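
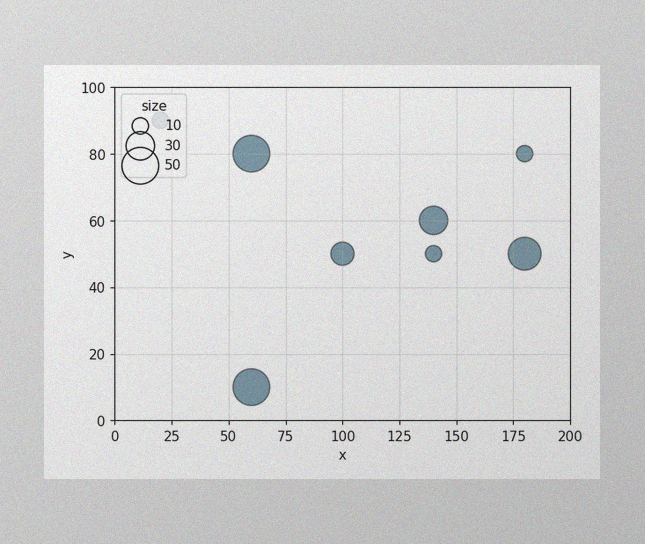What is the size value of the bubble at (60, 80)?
50

The image has some photo noise and uneven lighting. Matching the bubble at (60, 80) against the size legend gives 50.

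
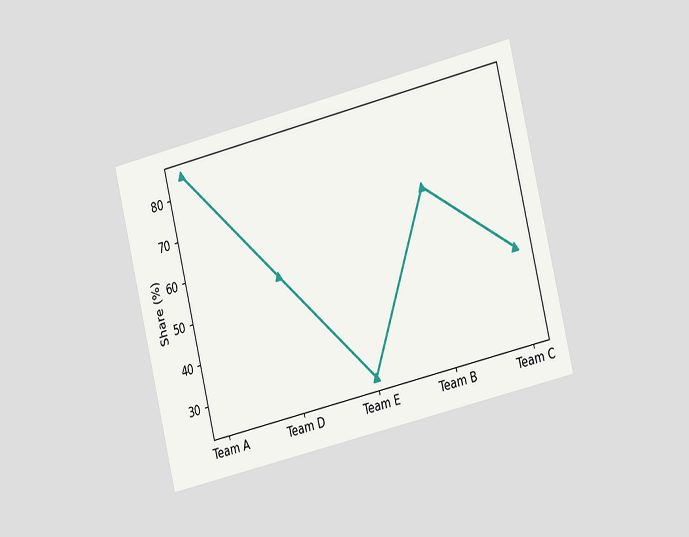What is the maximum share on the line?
The chart is tilted about 14° counter-clockwise and viewed slightly from the right. The highest point is at Team A, and reading across to the y-axis gives 85%.

85%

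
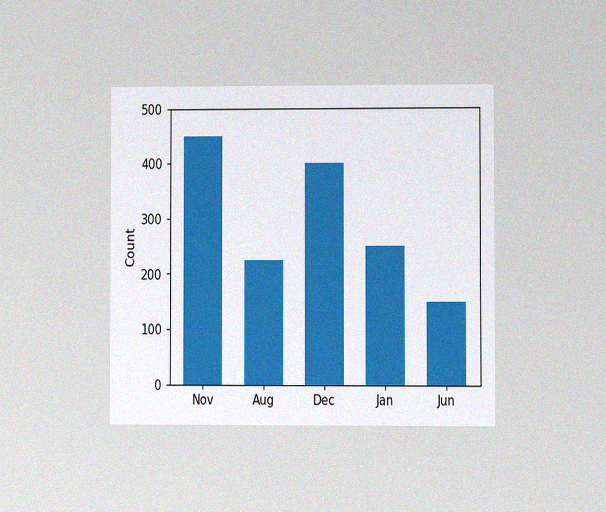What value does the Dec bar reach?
400

The chart is viewed at a slight angle, with some photo noise. Reading along the chart's y-axis, the Dec bar reaches 400.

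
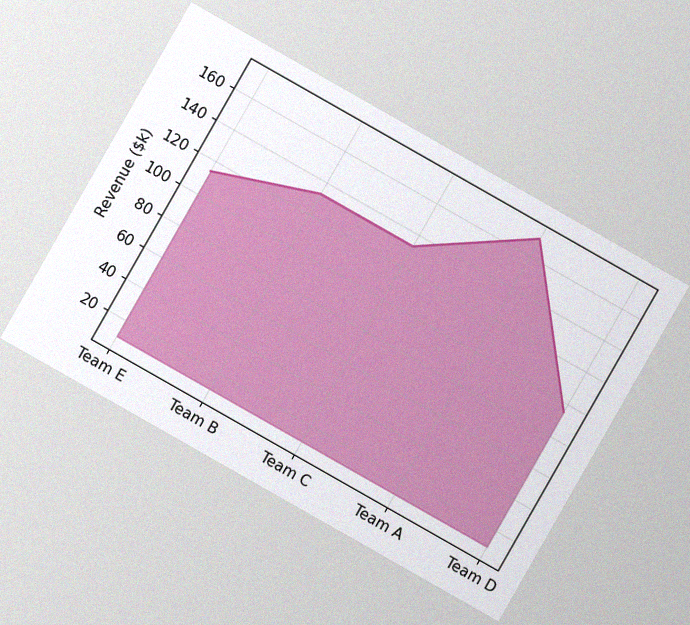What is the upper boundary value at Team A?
$171k

The chart is tilted about 30° clockwise, with some photo noise. At Team A the upper boundary is at $171k.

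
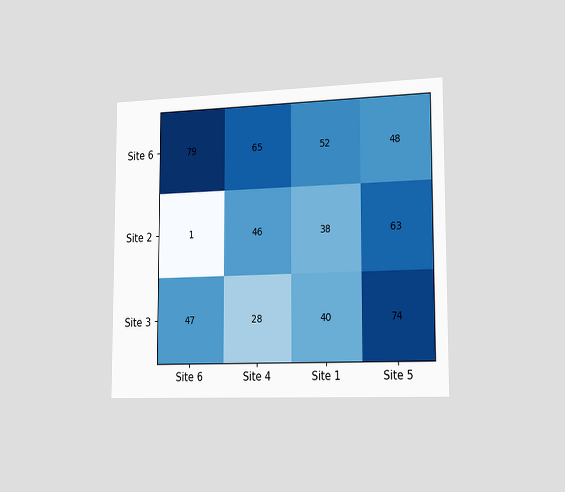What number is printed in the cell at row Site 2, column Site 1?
The chart is viewed slightly from the right. The (Site 2, Site 1) cell reads 38.

38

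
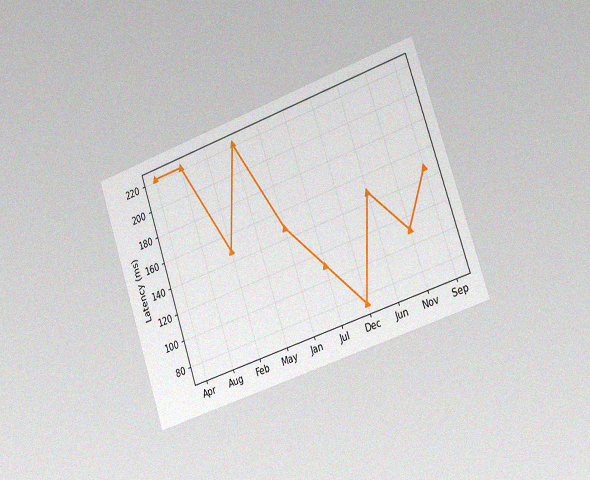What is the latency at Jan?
148ms

The chart is tilted about 19° counter-clockwise and viewed slightly from the right, with some photo noise. At Jan, the line is at 148ms.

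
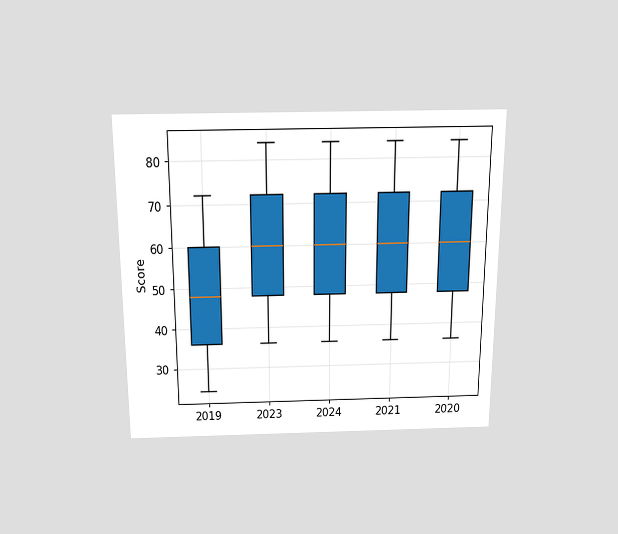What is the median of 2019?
The chart is viewed slightly from above. The median line in the 2019 box sits at 48.

48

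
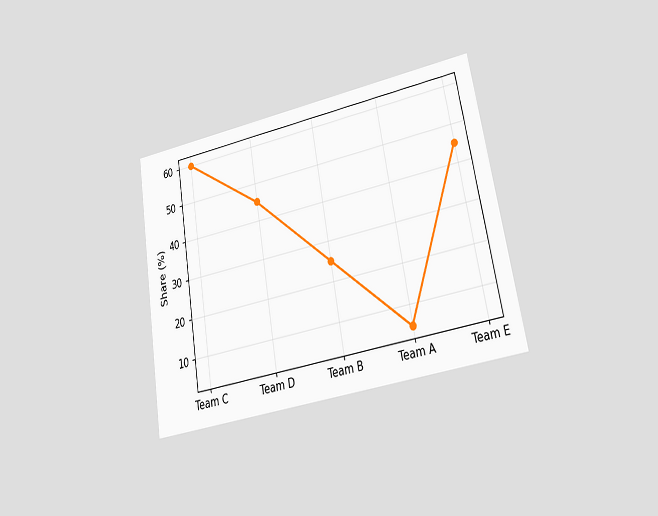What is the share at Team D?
The chart is tilted about 10° counter-clockwise and viewed at a slight angle. At Team D, the line is at 45%.

45%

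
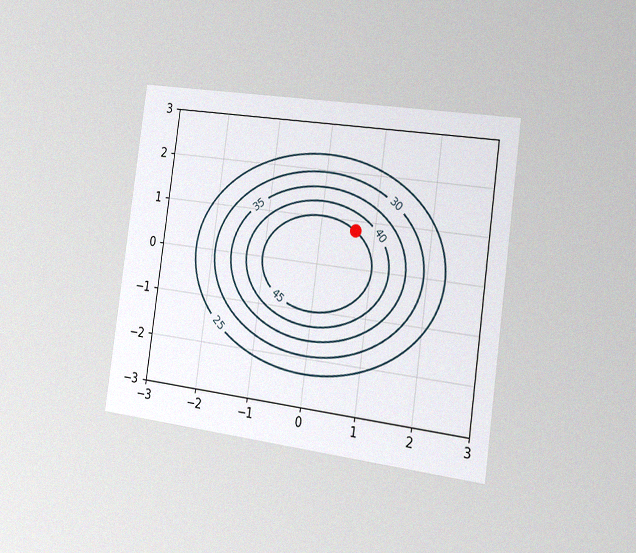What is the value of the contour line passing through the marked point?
45

The chart is tilted about 8° clockwise and viewed slightly from the right, with some photo noise. The marked point sits on the contour labelled 45.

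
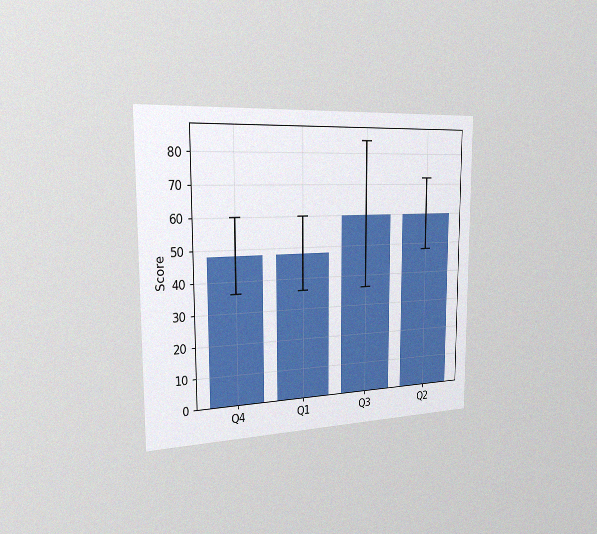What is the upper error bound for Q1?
60

The chart is viewed slightly from the left, with some photo noise. The Q1 bar's upper whisker reaches 60.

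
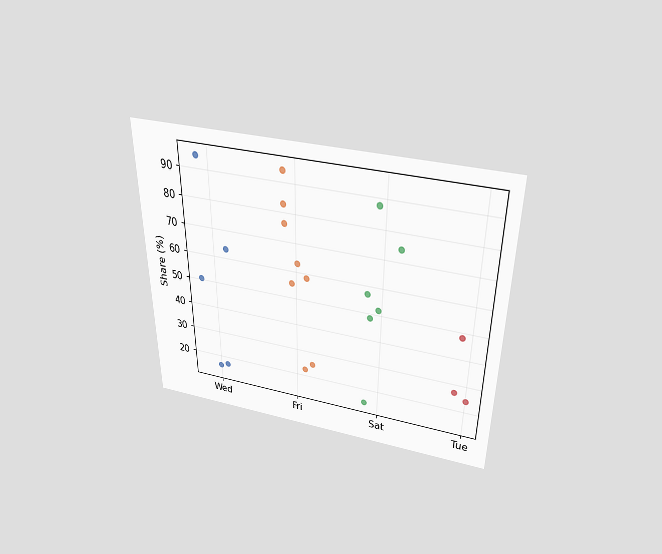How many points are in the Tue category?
The chart is viewed slightly from above. Counting the markers in the Tue column gives 3.

3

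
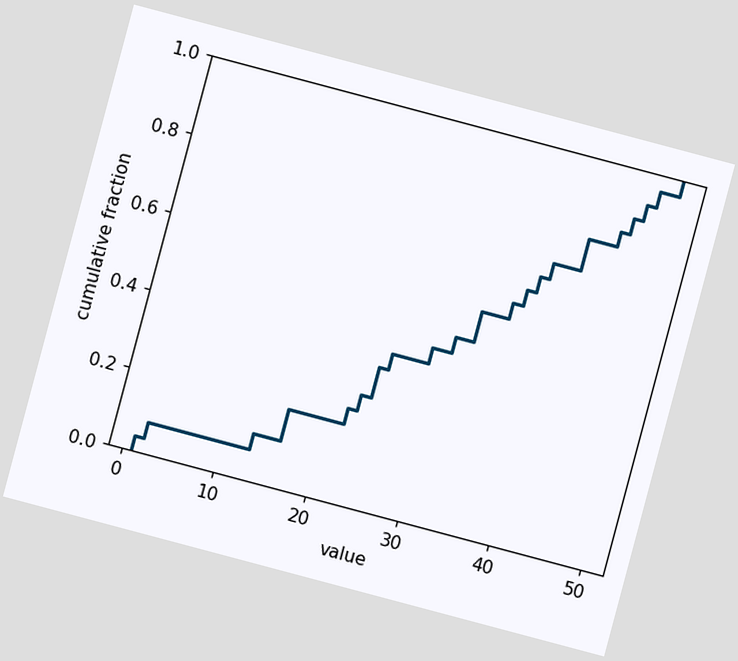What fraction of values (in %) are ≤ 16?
The chart is tilted about 15° clockwise. At x=16 the ECDF step is at 20%.

20%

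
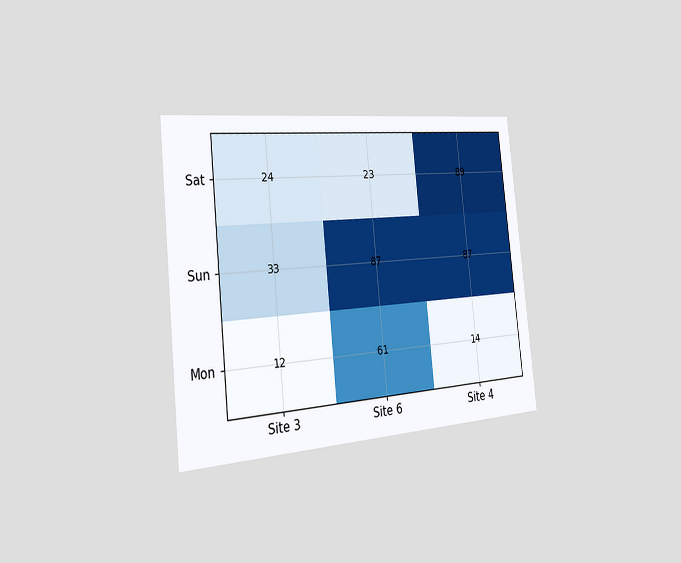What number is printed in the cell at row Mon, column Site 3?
12

The chart is tilted about 6° counter-clockwise and viewed slightly from the left. The (Mon, Site 3) cell reads 12.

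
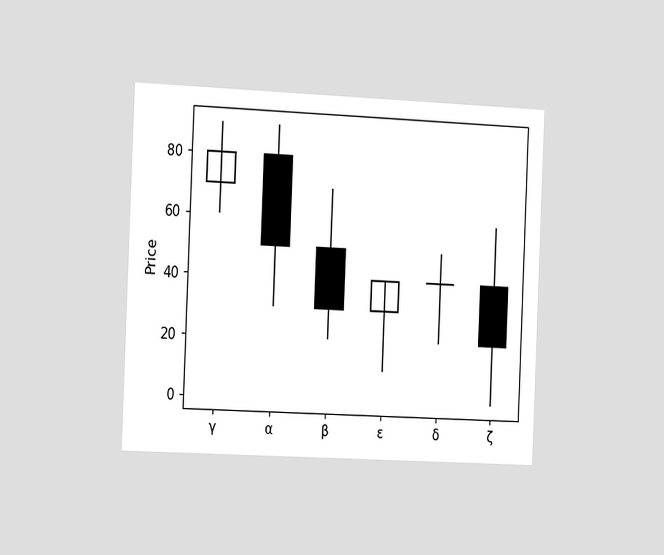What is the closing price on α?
The chart is tilted about 2° clockwise and viewed slightly from the left. The α candle closes at 50.

50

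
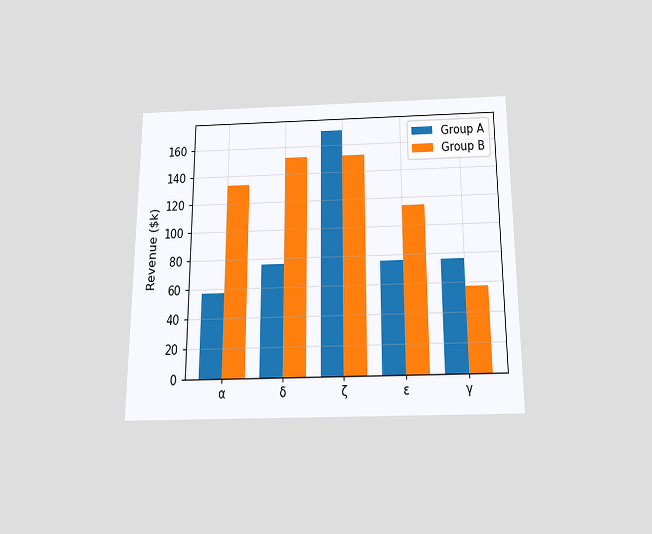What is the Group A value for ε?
The chart is viewed slightly from below. The Group A bar at ε reaches $76k on the y-axis.

$76k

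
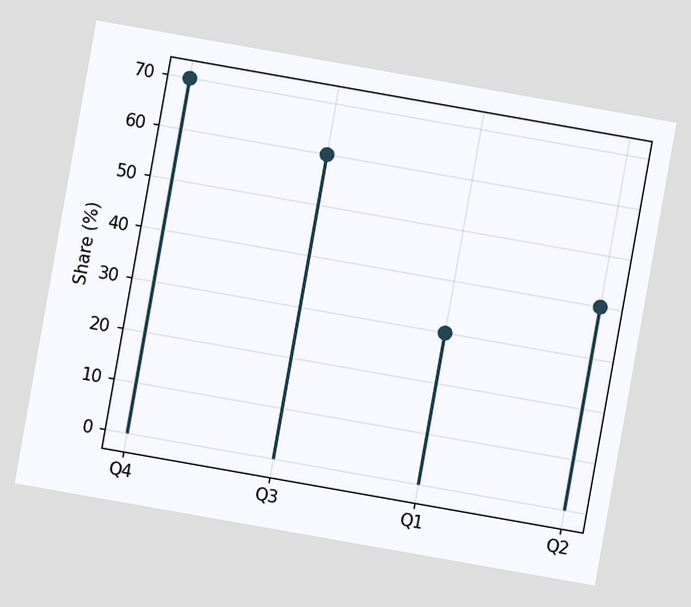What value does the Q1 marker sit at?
30%

The chart is tilted about 10° clockwise. The Q1 marker sits at 30%.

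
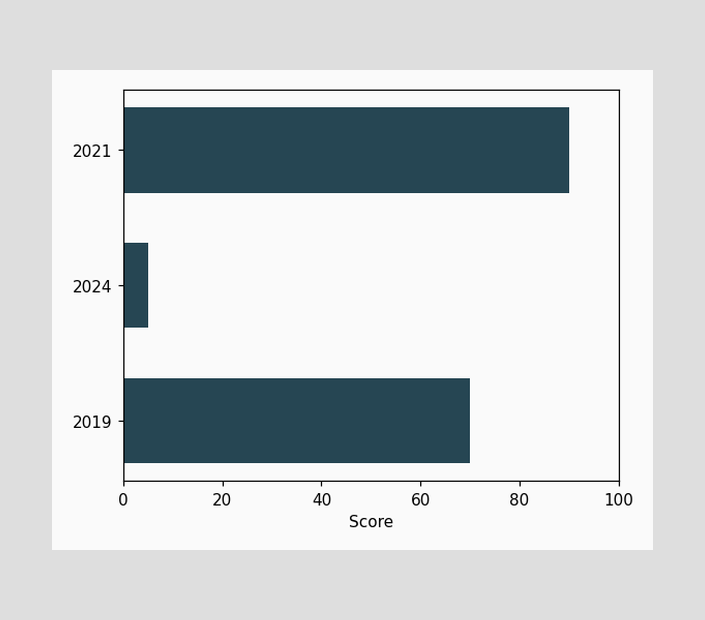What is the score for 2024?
Reading along the chart's x-axis, the 2024 bar reaches 5.

5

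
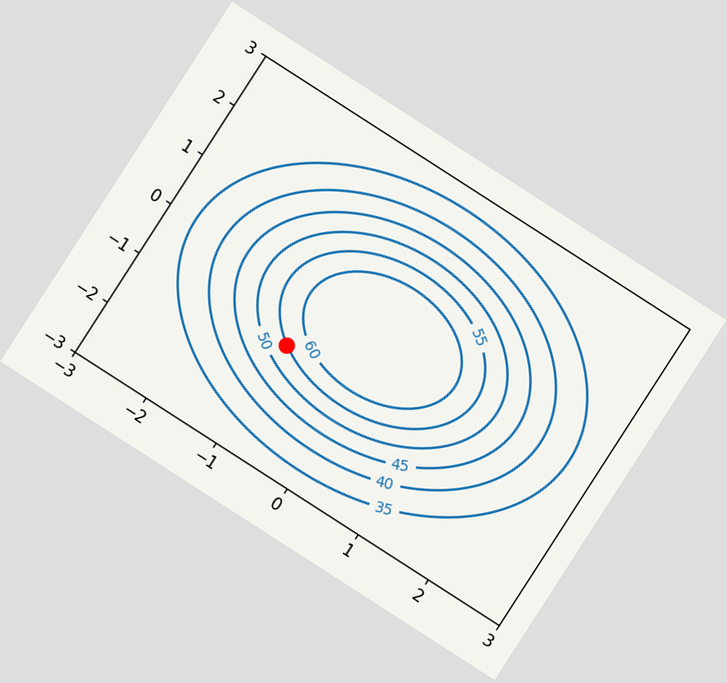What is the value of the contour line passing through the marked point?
55

The chart is tilted about 33° clockwise. The marked point sits on the contour labelled 55.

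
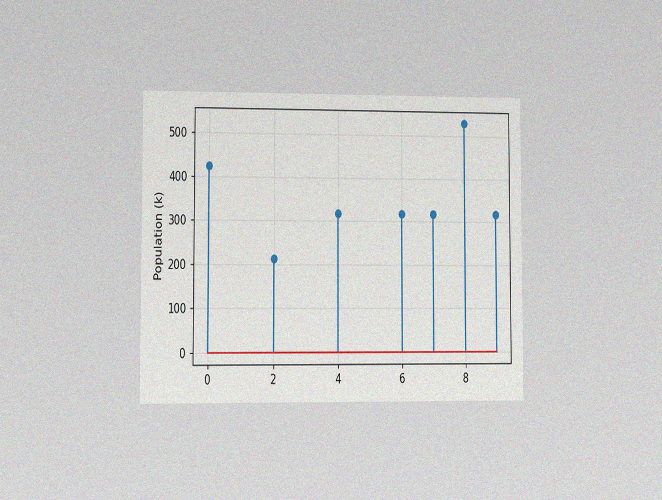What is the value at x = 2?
The chart is viewed at a slight angle, with some photo noise. The stem at x=2 reaches 212k.

212k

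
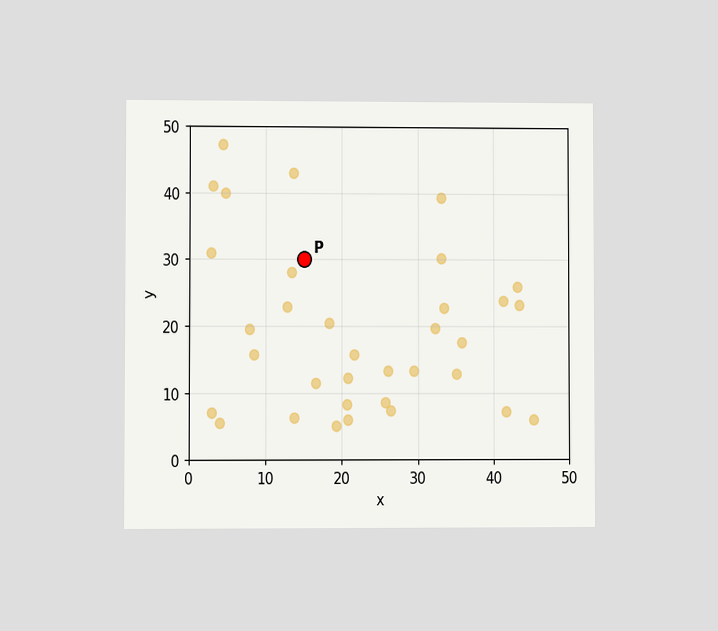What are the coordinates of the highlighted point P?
The chart is viewed at a slight angle. Following the gridlines from P to each axis, P sits at (15, 30).

(15, 30)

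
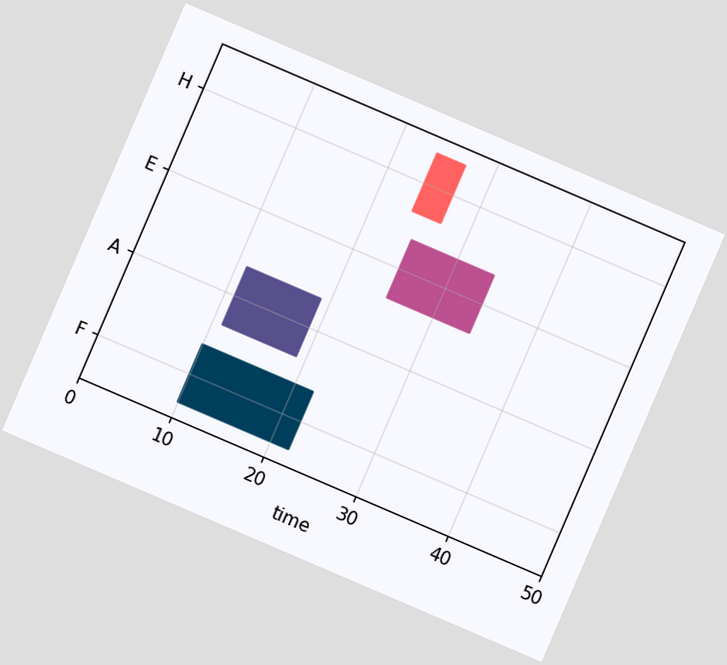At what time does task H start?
24

The chart is tilted about 23° clockwise. The H bar begins at t=24.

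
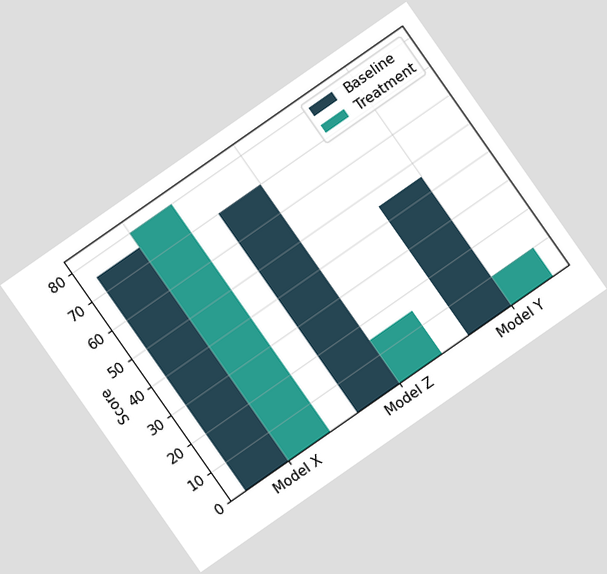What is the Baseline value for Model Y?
45

The chart is tilted about 35° counter-clockwise. The Baseline bar at Model Y reaches 45 on the y-axis.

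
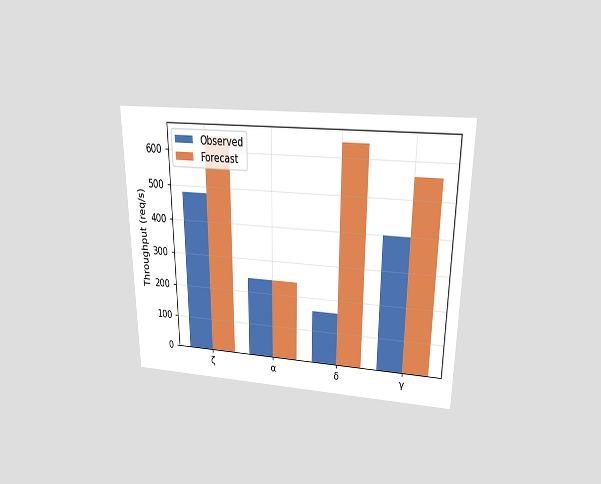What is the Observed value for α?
240req/s

The chart is viewed slightly from above. The Observed bar at α reaches 240req/s on the y-axis.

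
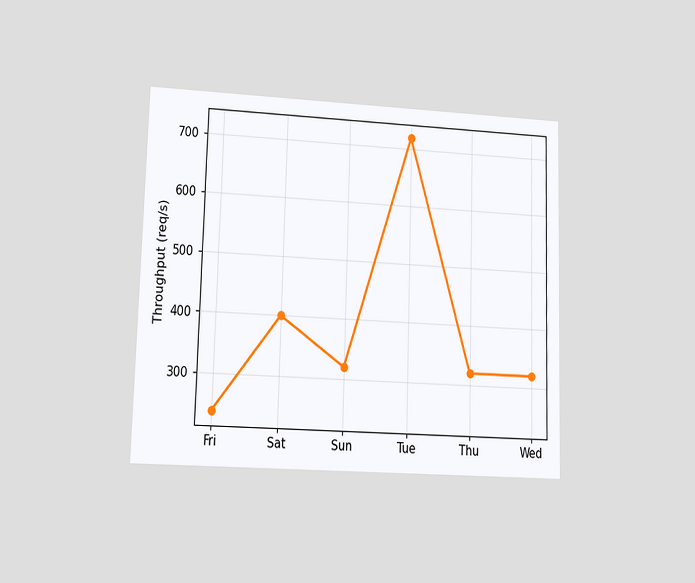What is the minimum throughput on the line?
240req/s

The chart is viewed at a slight angle. The lowest point is at Fri, and reading across to the y-axis gives 240req/s.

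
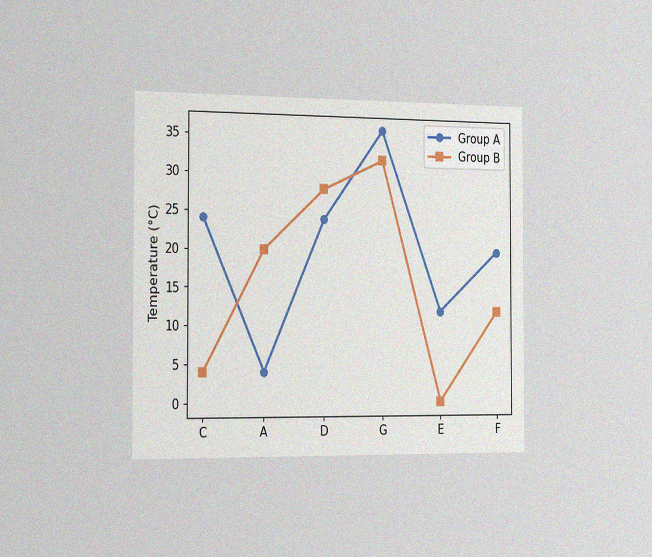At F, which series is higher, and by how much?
Group A, by 8°C

The chart is viewed slightly from the left, with some photo noise. At F, Group A sits above the other line by 8°C.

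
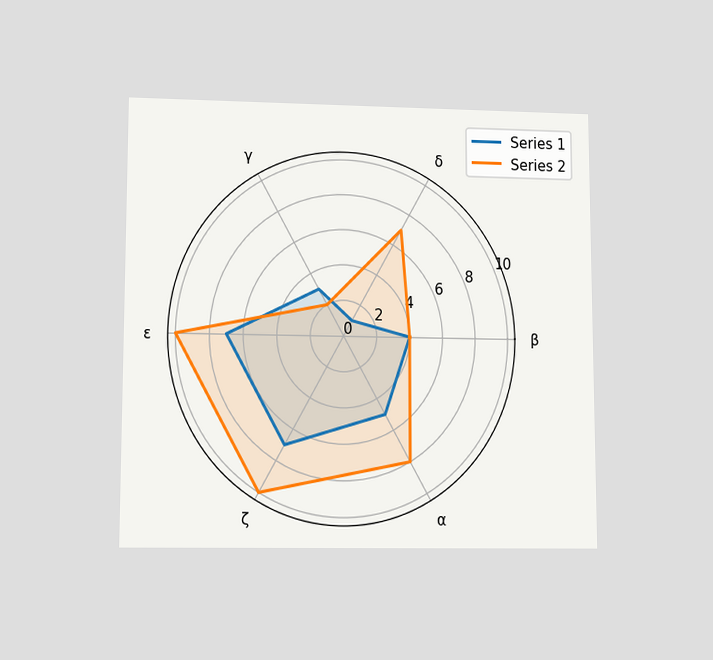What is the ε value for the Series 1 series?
The chart is viewed at a slight angle. On the ε axis, Series 1 reaches 7.

7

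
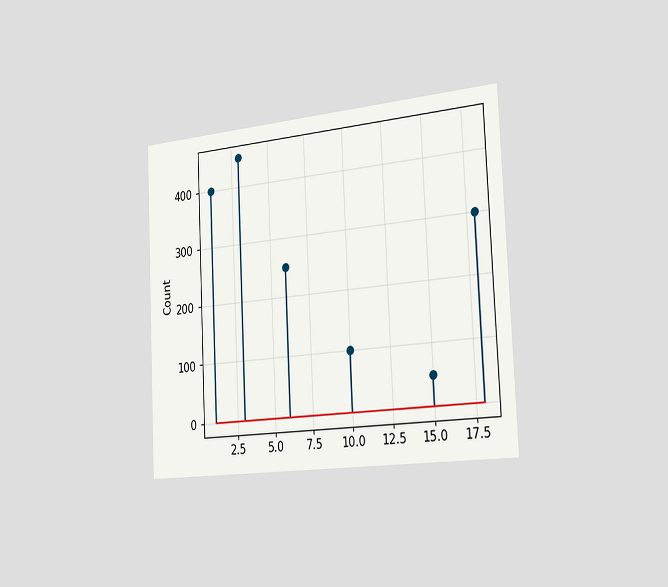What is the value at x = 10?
The chart is tilted about 3° counter-clockwise and viewed slightly from the right. The stem at x=10 reaches 100.

100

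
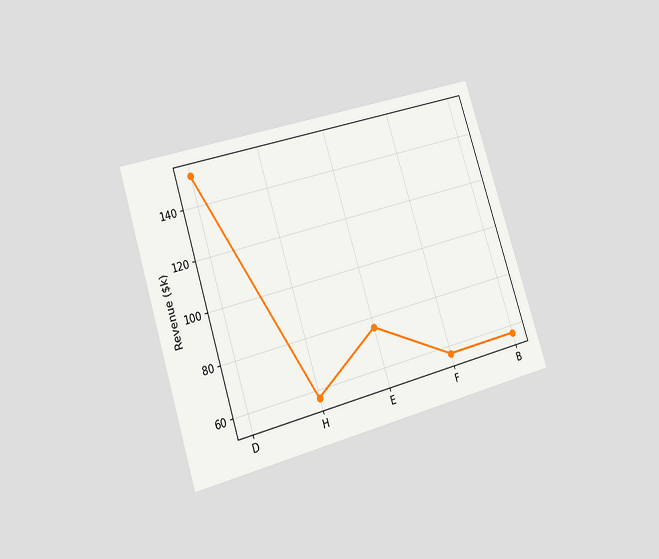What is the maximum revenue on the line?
$152k

The chart is tilted about 18° counter-clockwise and viewed slightly from the left. The highest point is at D, and reading across to the y-axis gives $152k.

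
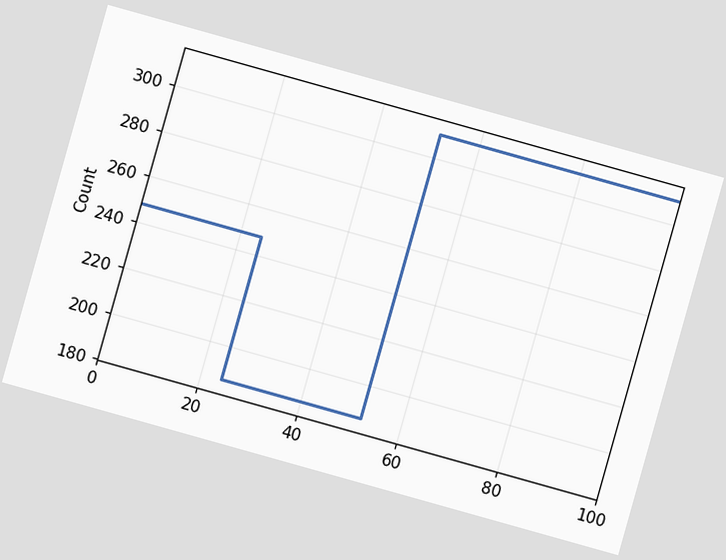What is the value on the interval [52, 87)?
310

The chart is tilted about 16° clockwise. On [52, 87) the step sits at 310.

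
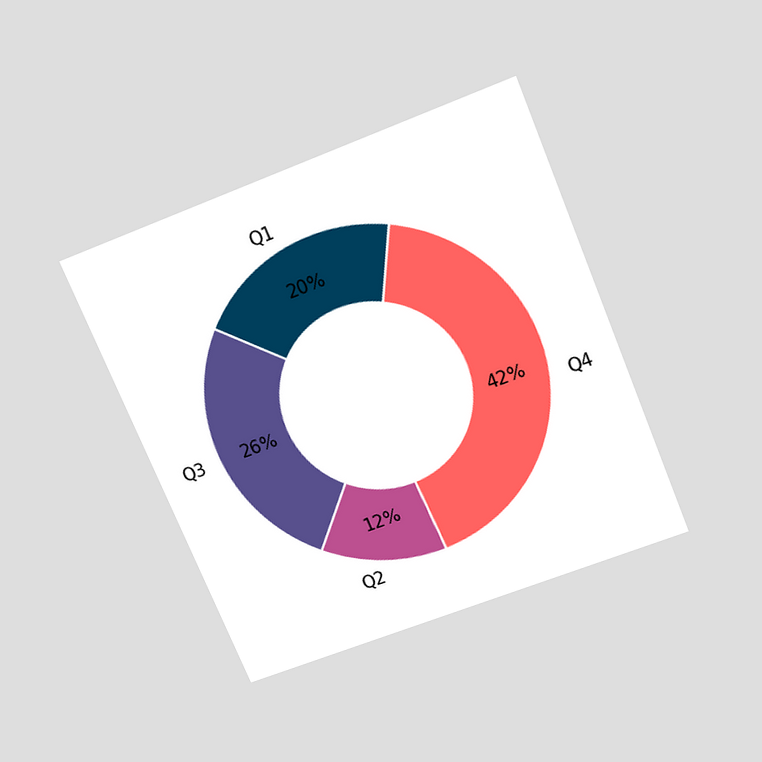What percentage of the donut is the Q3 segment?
26%

The chart is tilted about 22° counter-clockwise and viewed slightly from above. The Q3 segment takes up 26% of the ring.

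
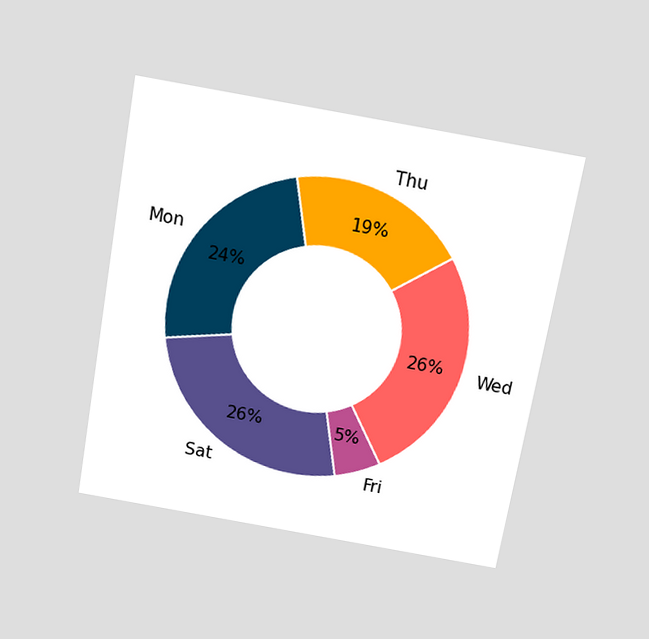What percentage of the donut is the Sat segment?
26%

The chart is tilted about 10° clockwise and viewed slightly from above. The Sat segment takes up 26% of the ring.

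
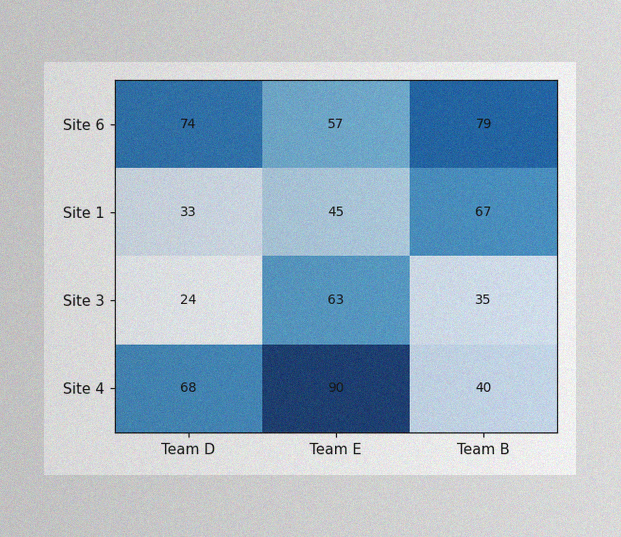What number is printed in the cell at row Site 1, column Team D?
The image has some photo noise and uneven lighting. The (Site 1, Team D) cell reads 33.

33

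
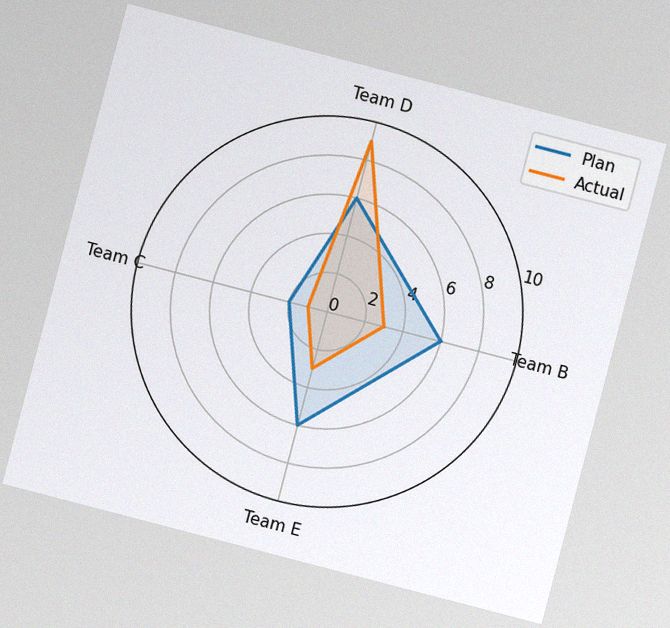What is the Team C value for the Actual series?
The chart is tilted about 15° clockwise, with some photo noise. On the Team C axis, Actual reaches 1.

1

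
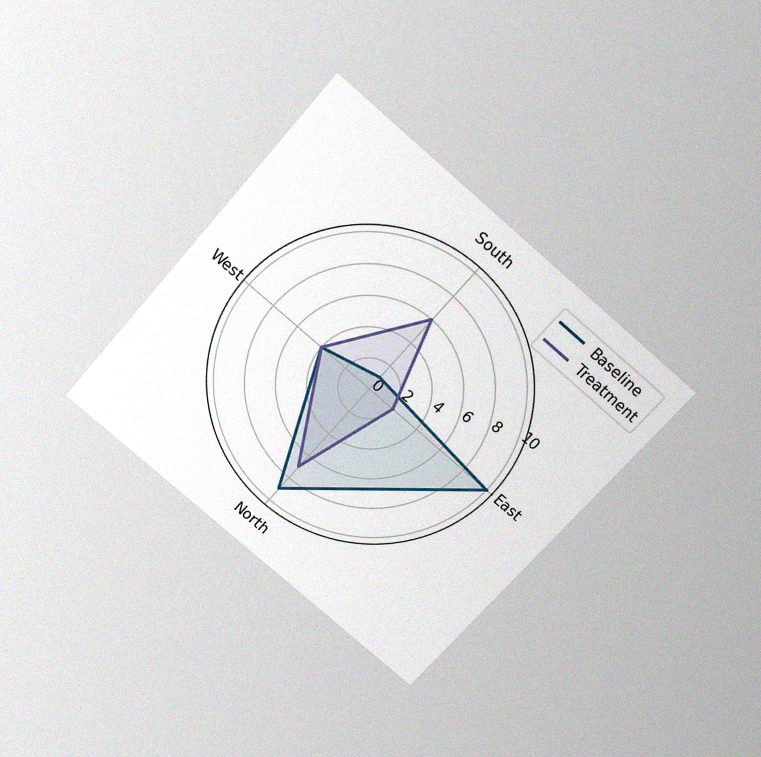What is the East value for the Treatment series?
The chart is tilted about 41° clockwise and viewed slightly from above, with some photo noise. On the East axis, Treatment reaches 2.

2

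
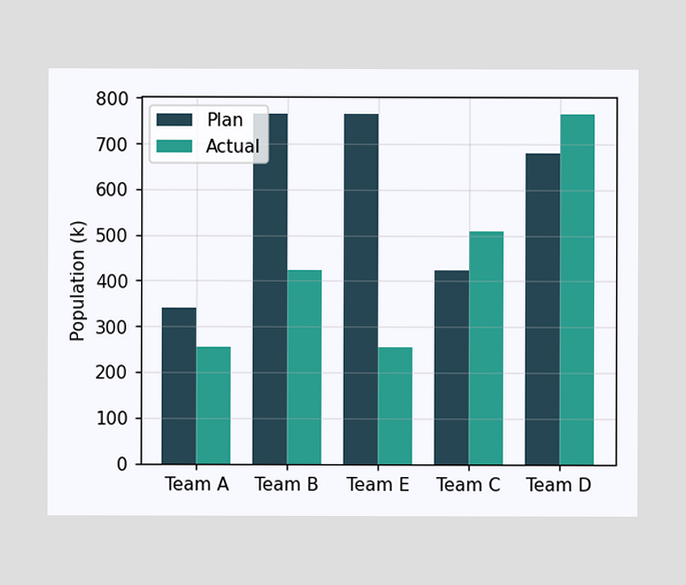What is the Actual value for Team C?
The Actual bar at Team C reaches 510k on the y-axis.

510k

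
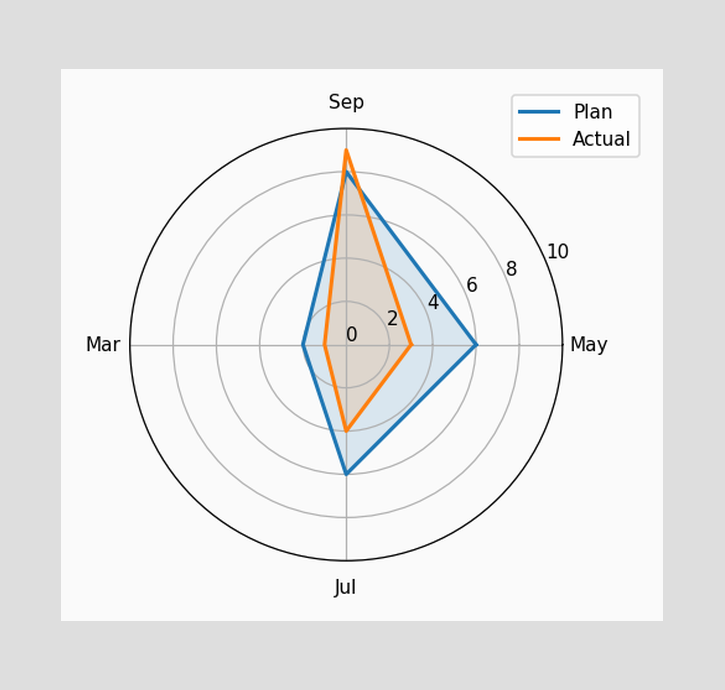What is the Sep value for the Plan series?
8

On the Sep axis, Plan reaches 8.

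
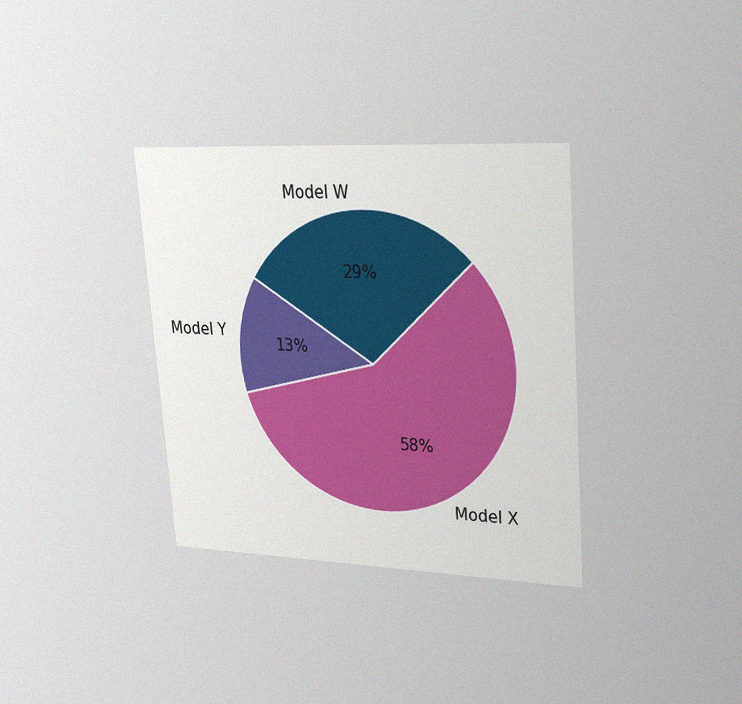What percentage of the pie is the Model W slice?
The chart is tilted about 4° counter-clockwise and viewed slightly from the right, with some photo noise. The Model W slice takes up 29% of the pie.

29%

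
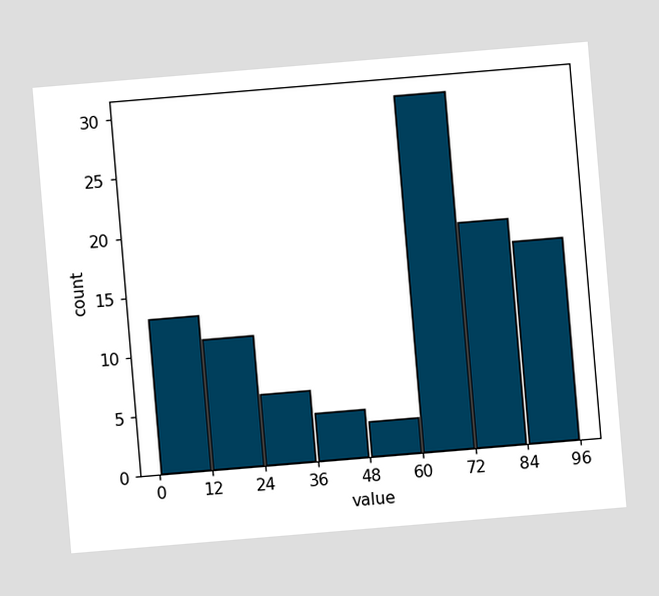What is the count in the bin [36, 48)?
4

The chart is tilted about 5° counter-clockwise. The [36, 48) bin has height 4.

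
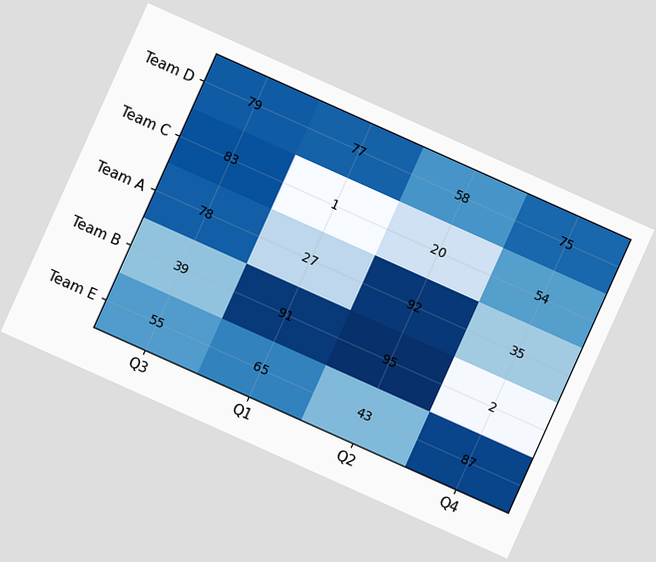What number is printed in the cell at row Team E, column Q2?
The chart is tilted about 24° clockwise. The (Team E, Q2) cell reads 43.

43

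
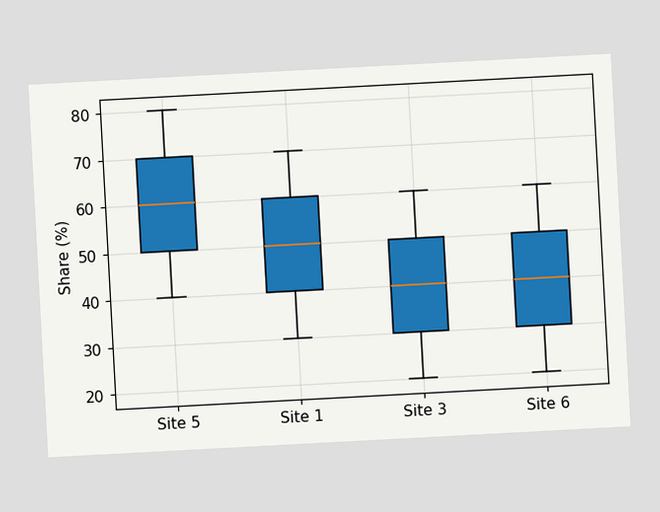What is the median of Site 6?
40%

The chart is tilted about 3° counter-clockwise. The median line in the Site 6 box sits at 40%.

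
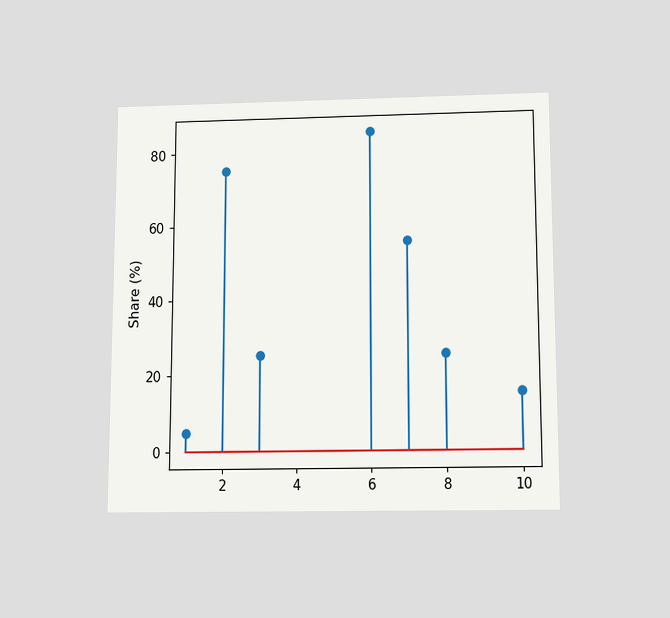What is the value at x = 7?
55%

The chart is viewed slightly from below. The stem at x=7 reaches 55%.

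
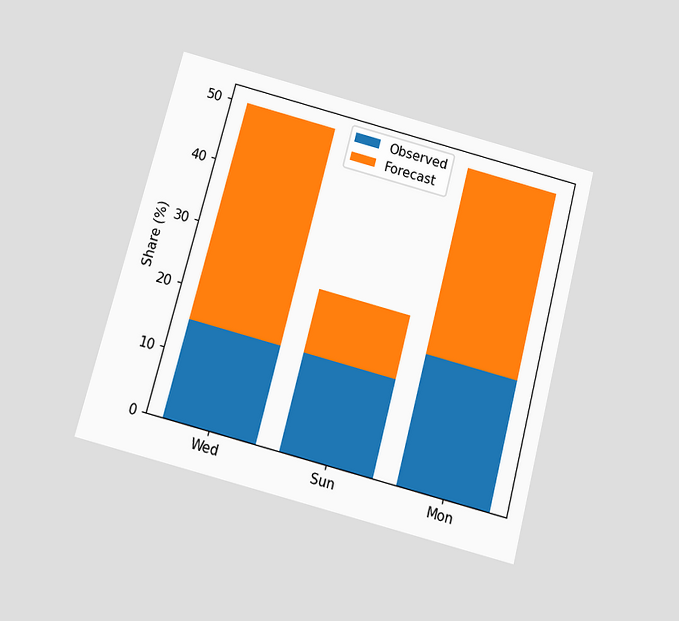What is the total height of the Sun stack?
The chart is tilted about 15° clockwise and viewed slightly from below. The Sun stack's top reaches 25% on the y-axis.

25%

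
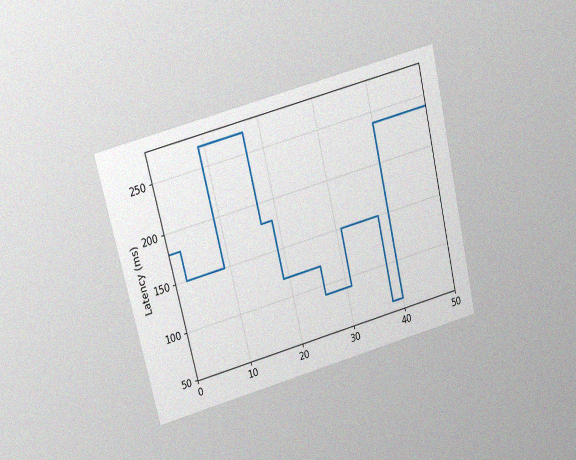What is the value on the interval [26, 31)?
The chart is tilted about 14° counter-clockwise and viewed slightly from above, with some photo noise. On [26, 31) the step sits at 90ms.

90ms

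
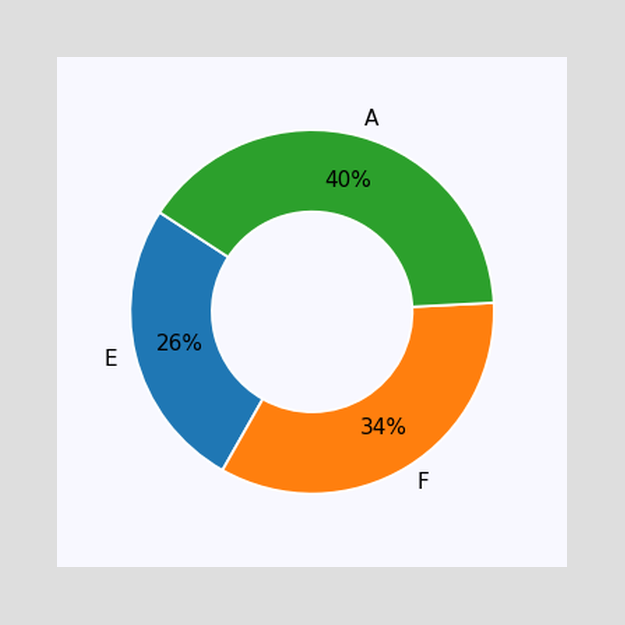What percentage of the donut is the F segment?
The F segment takes up 34% of the ring.

34%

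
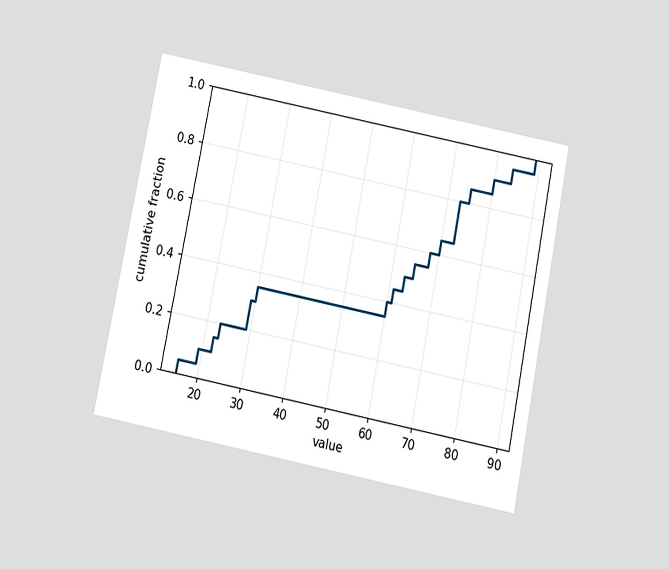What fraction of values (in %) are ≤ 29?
30%

The chart is tilted about 11° clockwise and viewed slightly from below. At x=29 the ECDF step is at 30%.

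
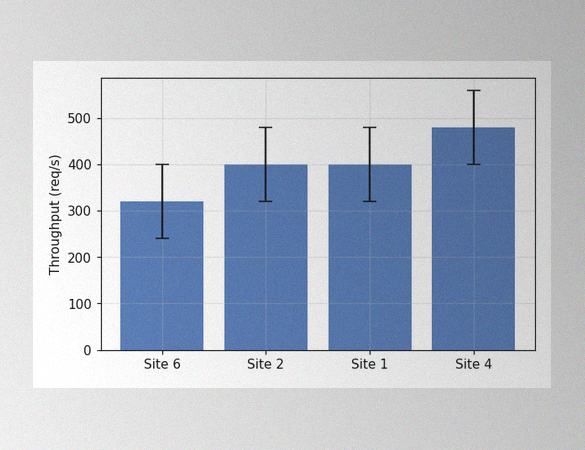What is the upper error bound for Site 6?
The image has some photo noise and uneven lighting. The Site 6 bar's upper whisker reaches 400req/s.

400req/s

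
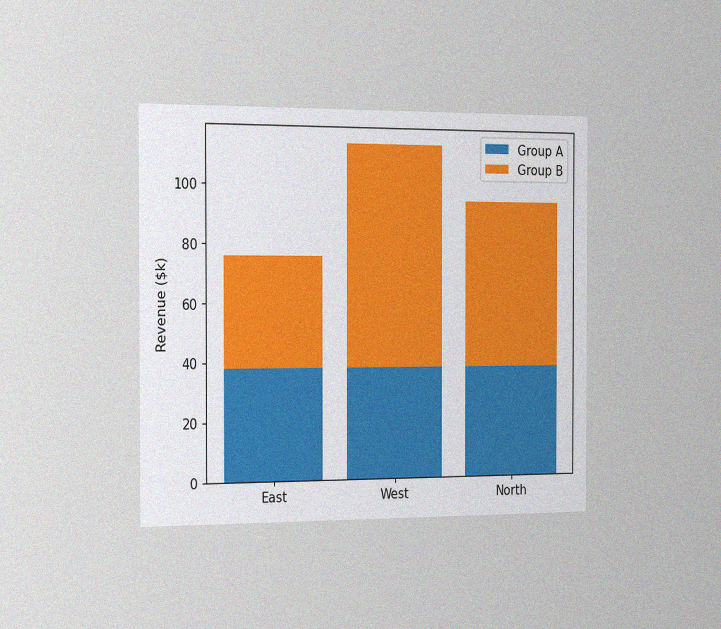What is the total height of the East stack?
$76k

The chart is viewed slightly from the left, with some photo noise. The East stack's top reaches $76k on the y-axis.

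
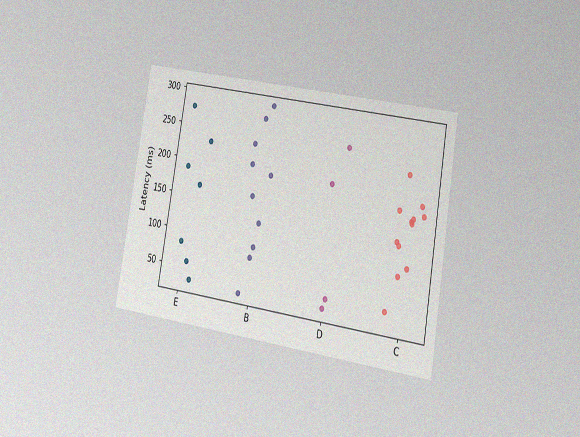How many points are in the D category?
The chart is tilted about 10° clockwise and viewed slightly from the right, with some photo noise. Counting the markers in the D column gives 4.

4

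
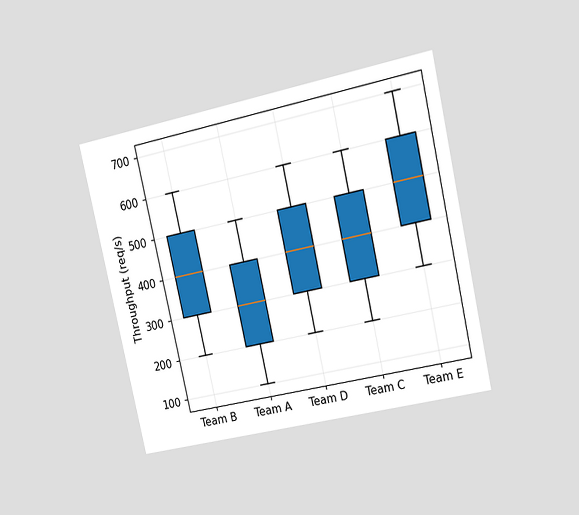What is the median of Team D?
400req/s

The chart is tilted about 13° counter-clockwise and viewed at a slight angle. The median line in the Team D box sits at 400req/s.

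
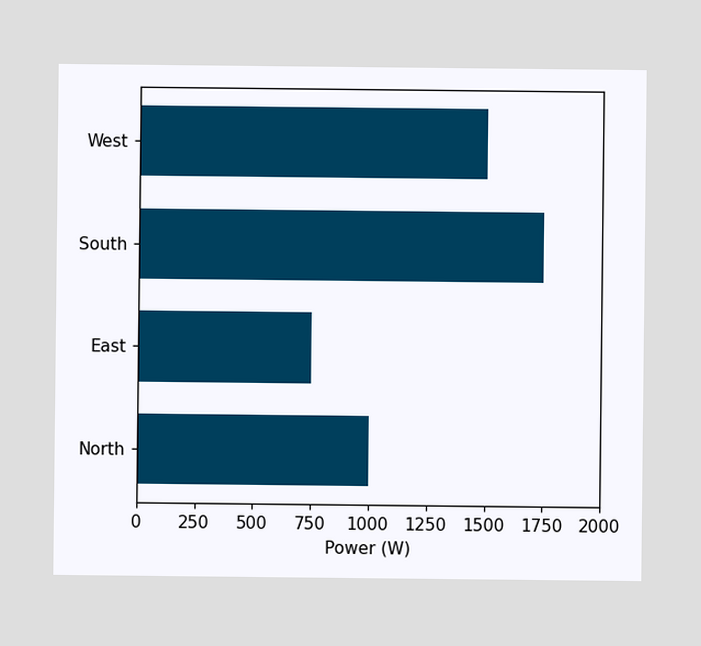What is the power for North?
1000W

Reading along the chart's x-axis, the North bar reaches 1000W.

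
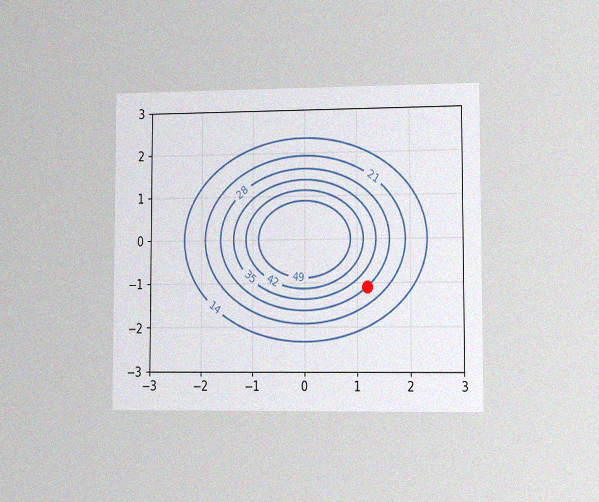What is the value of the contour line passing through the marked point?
The chart is viewed slightly from the right, with some photo noise. The marked point sits on the contour labelled 28.

28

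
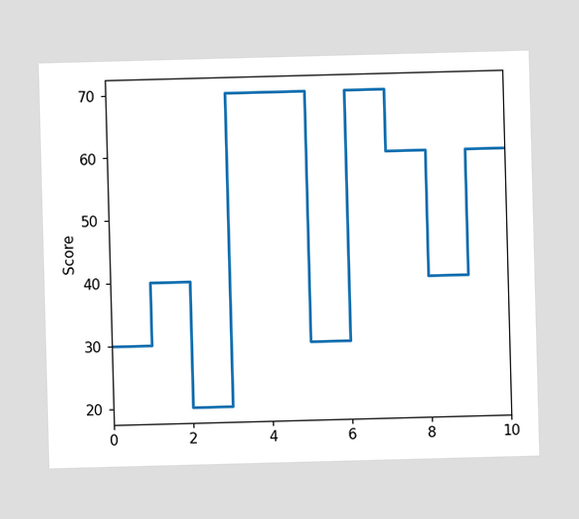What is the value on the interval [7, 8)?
On [7, 8) the step sits at 60.

60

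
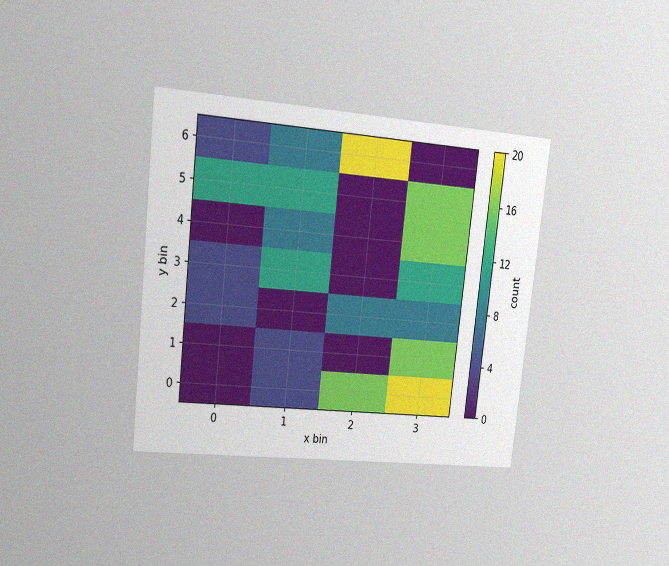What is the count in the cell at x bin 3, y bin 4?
16

The chart is tilted about 6° clockwise and viewed at a slight angle, with some photo noise. Matching the cell (3, 4) against the colorbar gives 16.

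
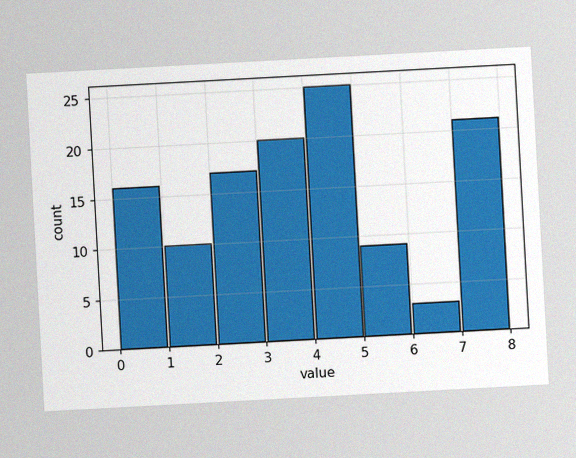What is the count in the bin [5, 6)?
9

The chart is tilted about 3° counter-clockwise, with some photo noise. The [5, 6) bin has height 9.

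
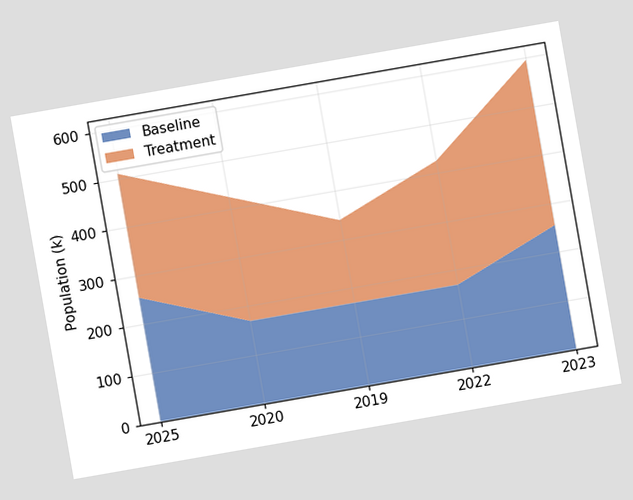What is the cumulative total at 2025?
The chart is tilted about 10° counter-clockwise. The stacked total at 2025 reaches 510k.

510k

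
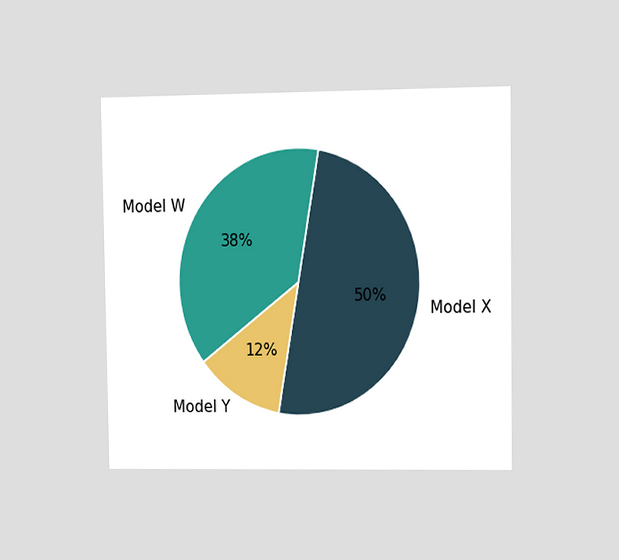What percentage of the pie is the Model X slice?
The chart is viewed at a slight angle. The Model X slice takes up 50% of the pie.

50%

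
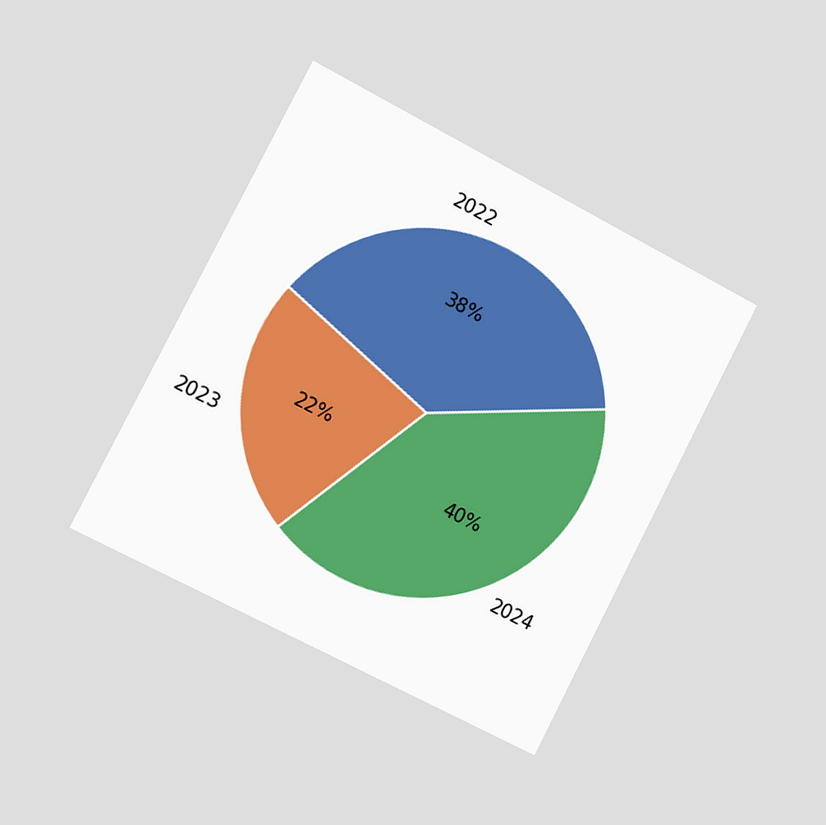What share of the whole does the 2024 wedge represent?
40%

The chart is tilted about 27° clockwise and viewed slightly from the left. The 2024 slice takes up 40% of the pie.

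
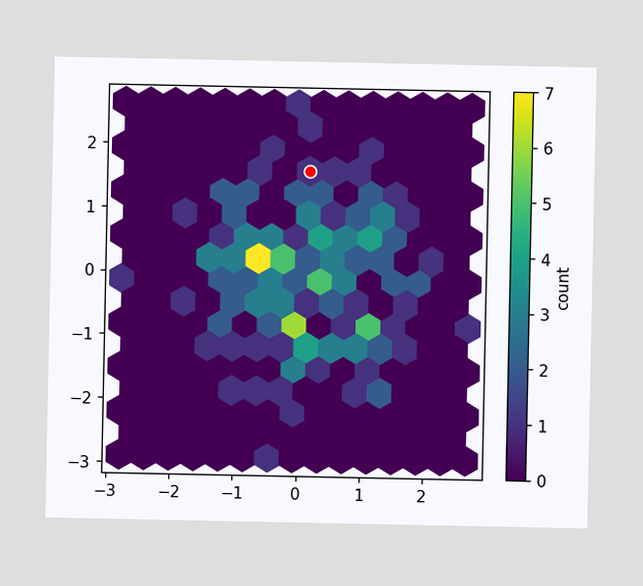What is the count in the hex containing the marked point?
The marked hex reads 1 on the colorbar.

1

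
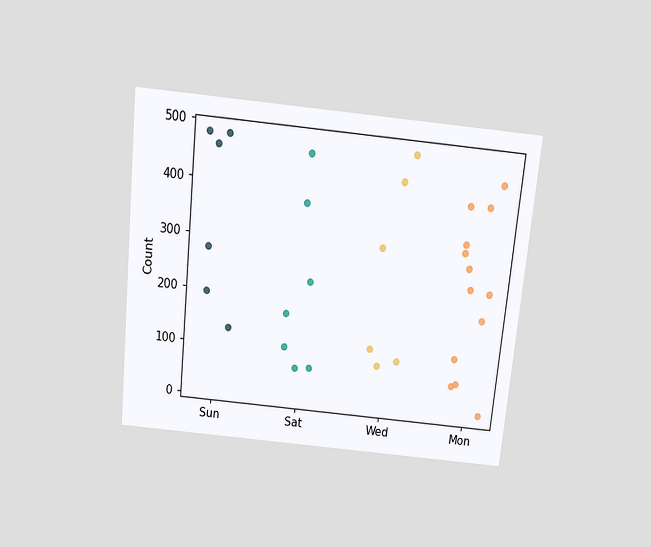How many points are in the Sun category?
6

The chart is tilted about 6° clockwise and viewed slightly from above. Counting the markers in the Sun column gives 6.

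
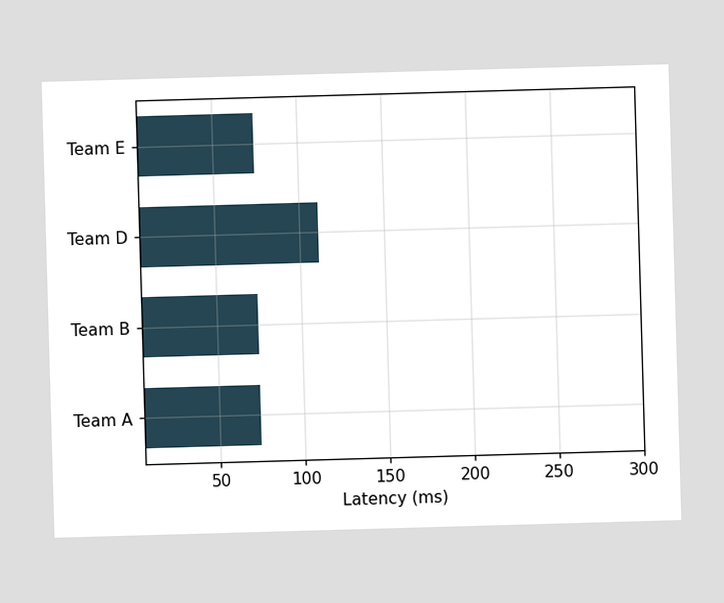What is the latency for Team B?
Reading along the chart's x-axis, the Team B bar reaches 74ms.

74ms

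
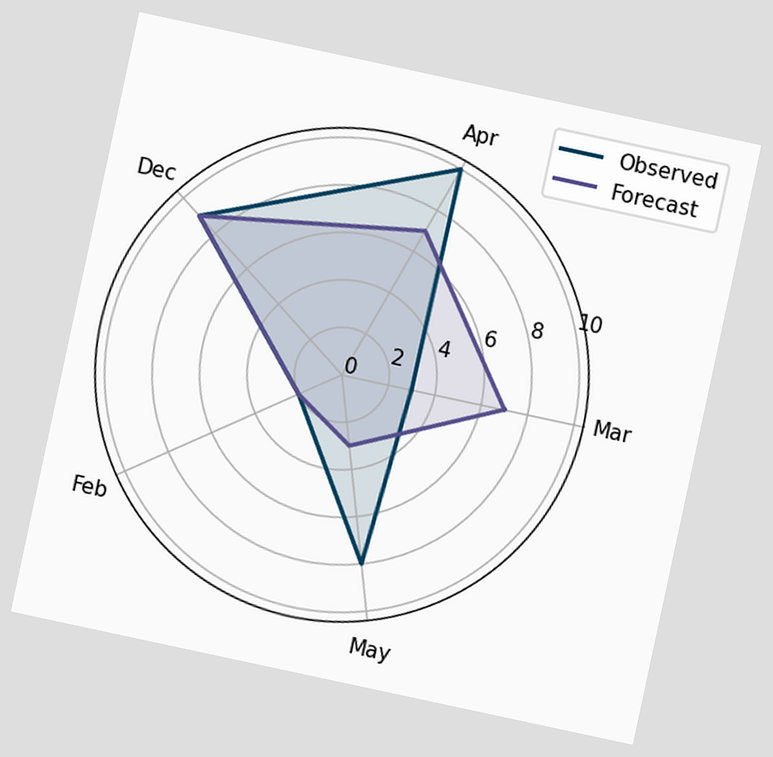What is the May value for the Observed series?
The chart is tilted about 12° clockwise. On the May axis, Observed reaches 8.

8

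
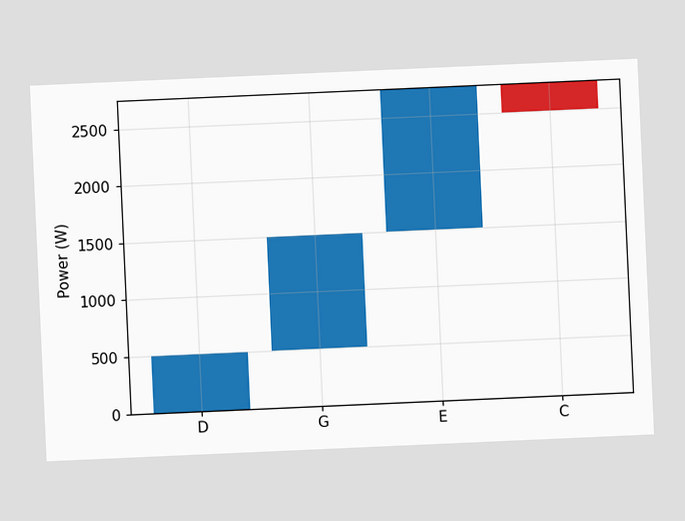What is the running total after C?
The chart is tilted about 3° counter-clockwise. After C the running total reaches 2500W.

2500W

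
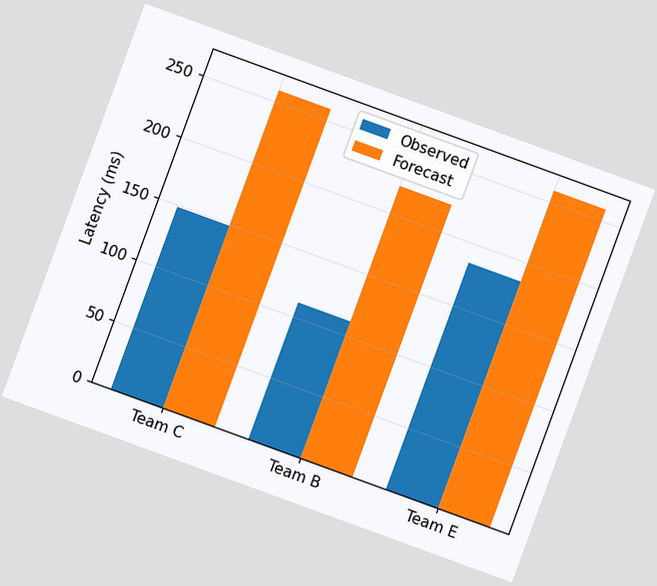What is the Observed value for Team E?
185ms

The chart is tilted about 20° clockwise. The Observed bar at Team E reaches 185ms on the y-axis.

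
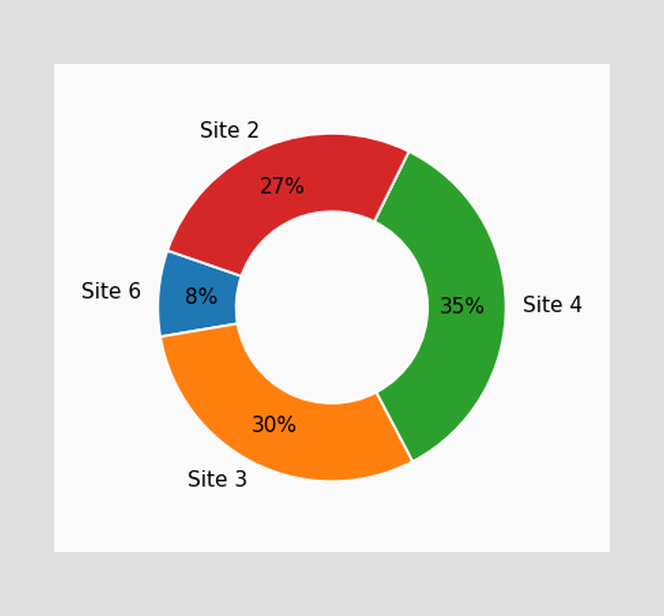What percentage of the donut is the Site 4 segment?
35%

The Site 4 segment takes up 35% of the ring.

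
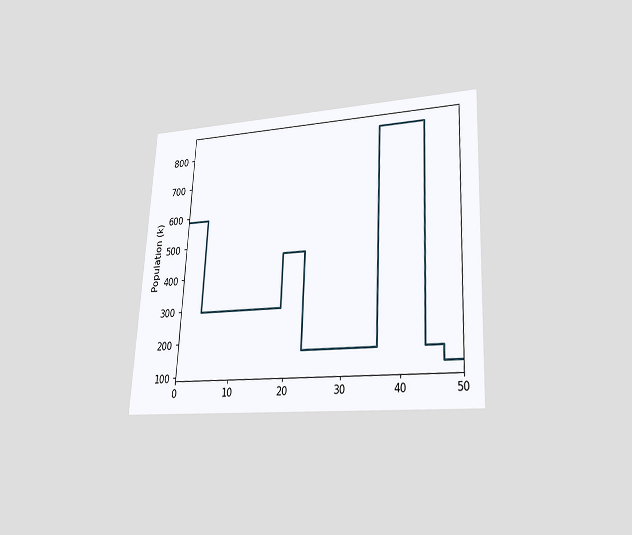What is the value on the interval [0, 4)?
588k

The chart is tilted about 3° clockwise and viewed at a slight angle. On [0, 4) the step sits at 588k.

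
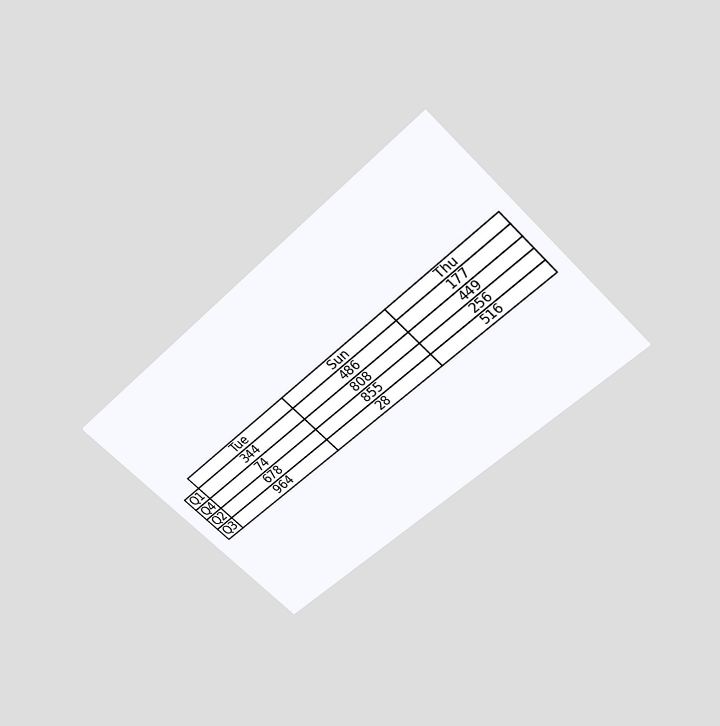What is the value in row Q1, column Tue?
The chart is tilted about 45° counter-clockwise and viewed slightly from above. The (Q1, Tue) cell reads 344.

344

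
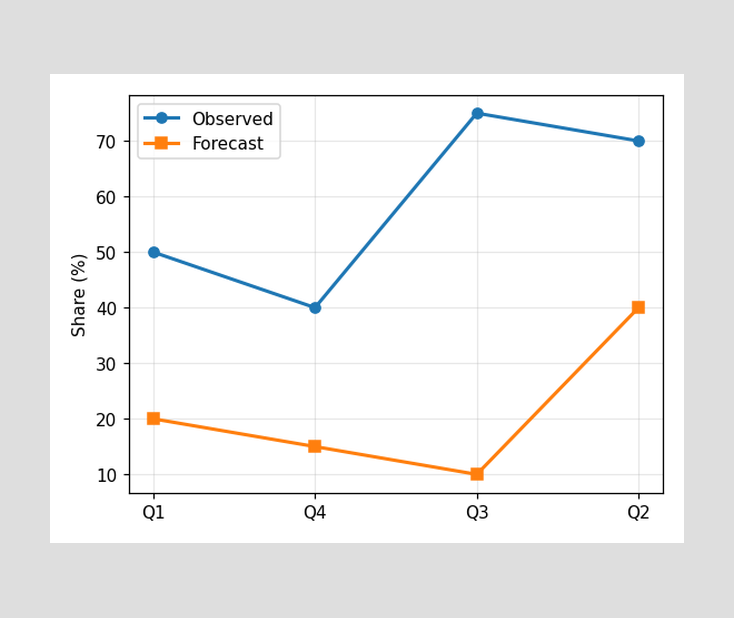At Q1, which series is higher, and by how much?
At Q1, Observed sits above the other line by 30%.

Observed, by 30%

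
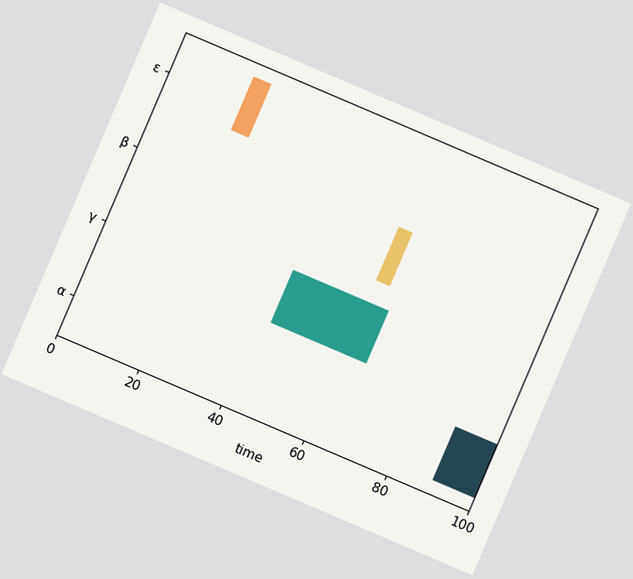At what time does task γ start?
43

The chart is tilted about 23° clockwise. The γ bar begins at t=43.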